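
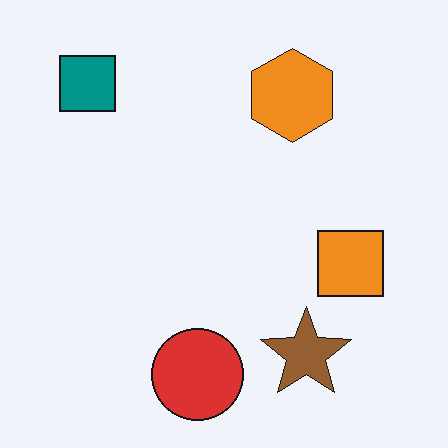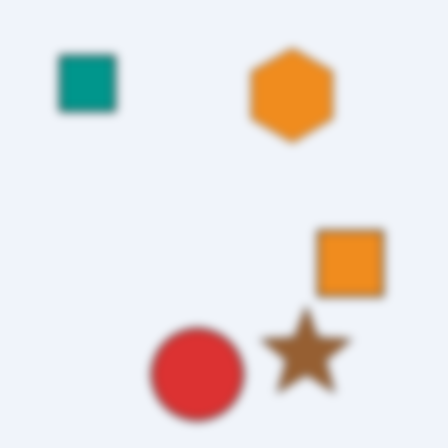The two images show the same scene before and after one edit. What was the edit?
This is the original image noticeably gaussian-blurred.

Shape edges and outlines are uniformly softened across the whole image.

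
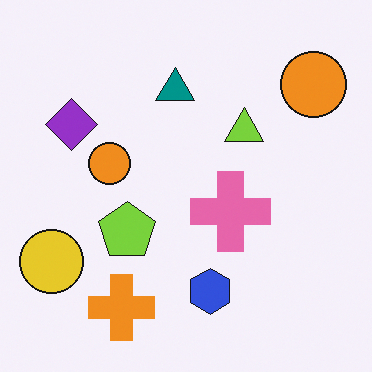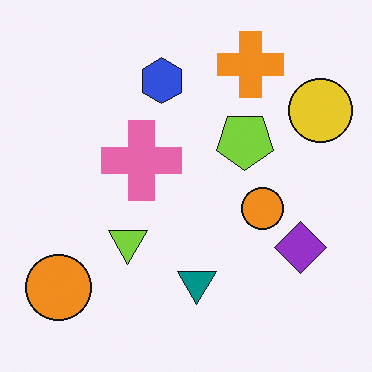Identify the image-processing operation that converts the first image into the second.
It was rotated 180°.

The yellow circle sits in the bottom-left of the first image and the top-right of the second — consistent with a whole-image 180° rotation.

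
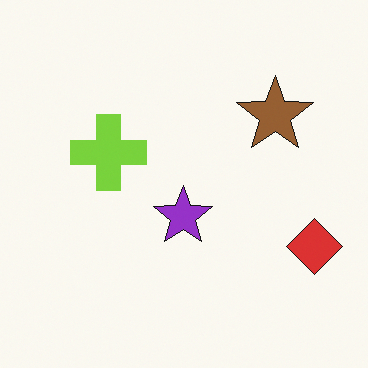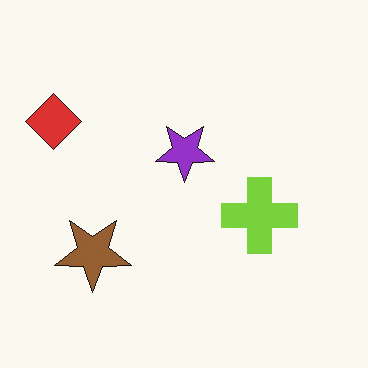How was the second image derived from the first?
This is the original image rotated 180°.

The red diamond sits in the bottom-right of the first image and the top-left of the second — consistent with a whole-image 180° rotation.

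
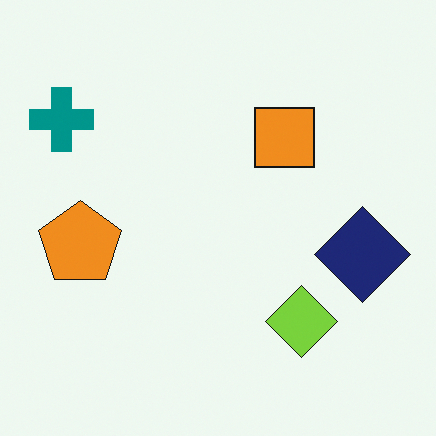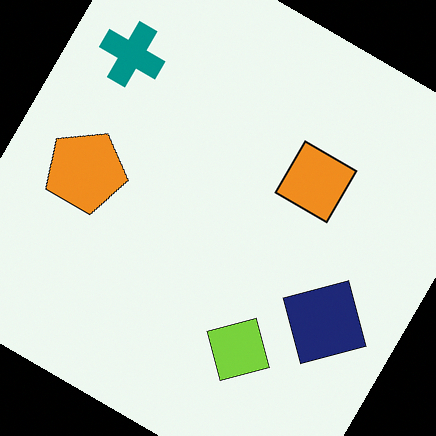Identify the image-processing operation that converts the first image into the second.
It was rotated clockwise by a large amount — several tens of degrees.

Every shape is tilted by the same angle and the image corners show triangular fill wedges — a whole-image rotation by a non-right angle.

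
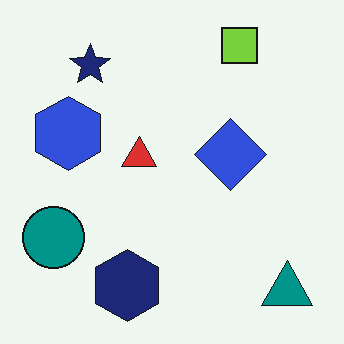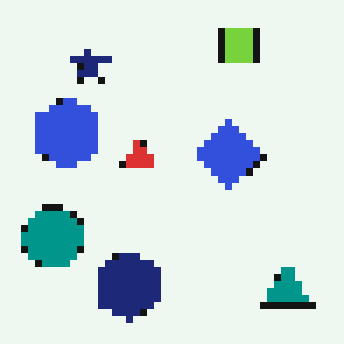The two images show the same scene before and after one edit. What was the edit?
It was moderately pixelated.

Shapes are reduced to large square blocks; fine edges and outlines are lost — a downscale-then-upscale (mosaic) effect.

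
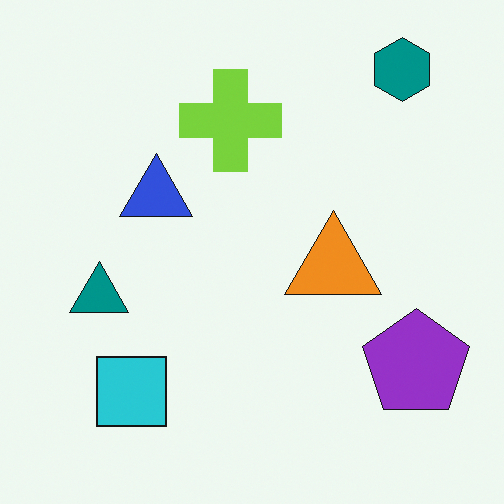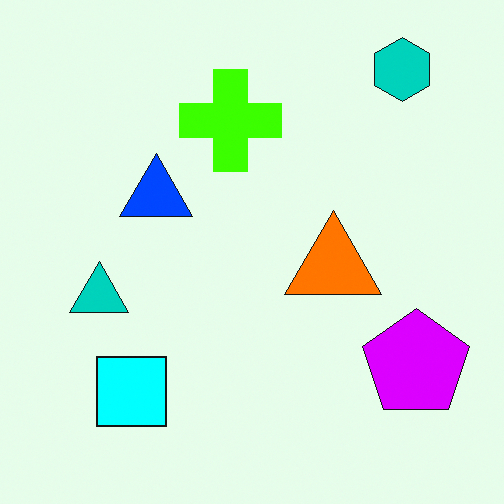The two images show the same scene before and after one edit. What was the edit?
It was made much more vivid (saturation change).

All colors are more vivid — a global saturation change.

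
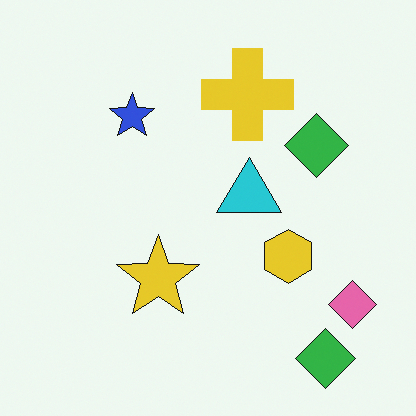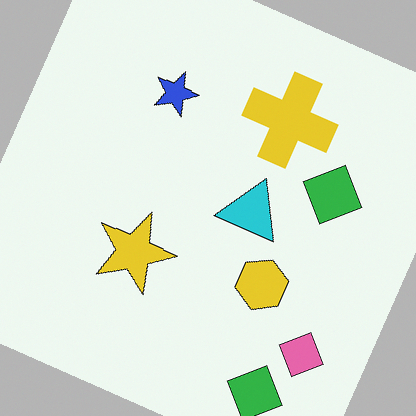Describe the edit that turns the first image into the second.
The transformation is: rotated clockwise by a moderate amount.

Every shape is tilted by the same angle and the image corners show triangular fill wedges — a whole-image rotation by a non-right angle.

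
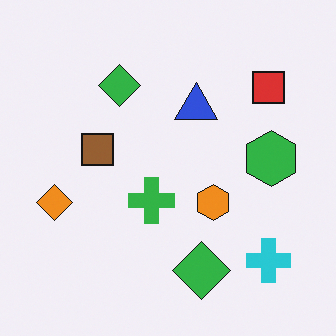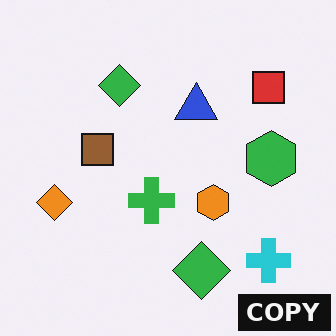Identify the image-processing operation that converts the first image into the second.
Watermarked with the text "COPY" in the lower-right corner.

A dark label reading "COPY" appears in the lower-right corner.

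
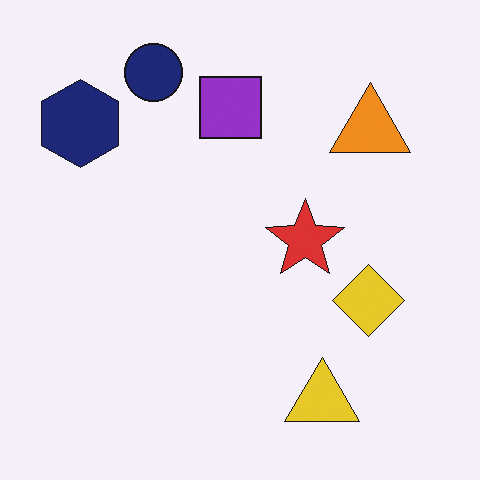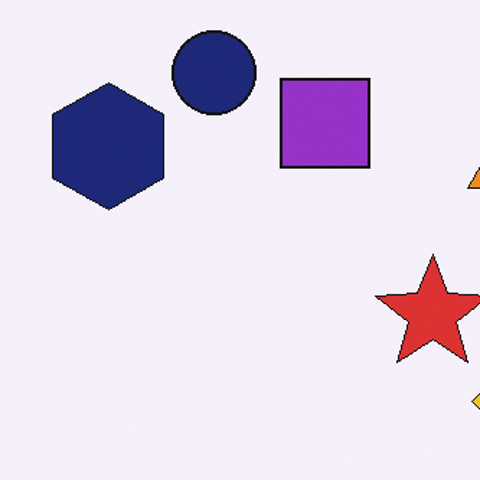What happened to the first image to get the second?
It was cropped slightly and scaled back up.

The visible shapes are larger and the field of view is narrower; shapes near the original edges may be partly or wholly outside the frame — a crop-and-rescale.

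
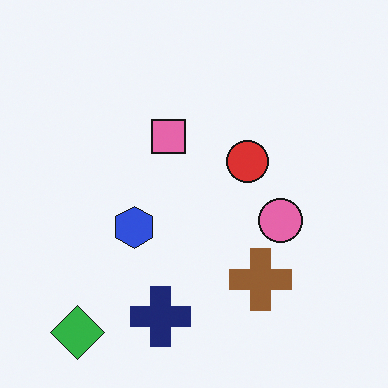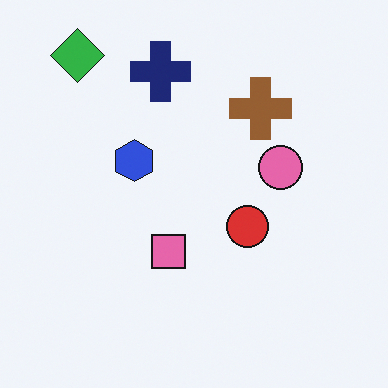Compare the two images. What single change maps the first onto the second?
Flipped vertically (top ↔ bottom).

The green diamond is in the bottom-left of the first image and the top-left of the second — shapes on opposite sides of the horizontal midline have swapped in a mirror flip.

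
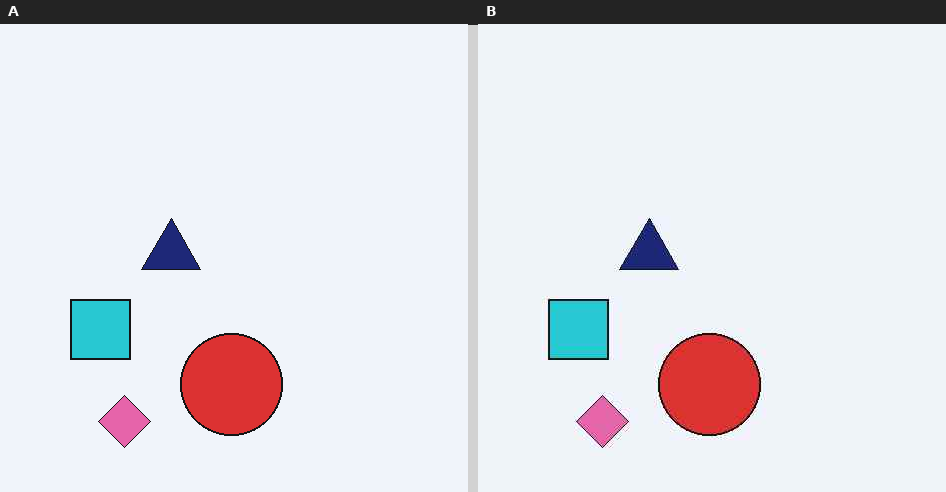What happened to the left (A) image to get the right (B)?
It was given moderate JPEG compression.

Blocky 8×8 compression artifacts appear around shape edges and the flat background shows ringing — characteristic JPEG degradation.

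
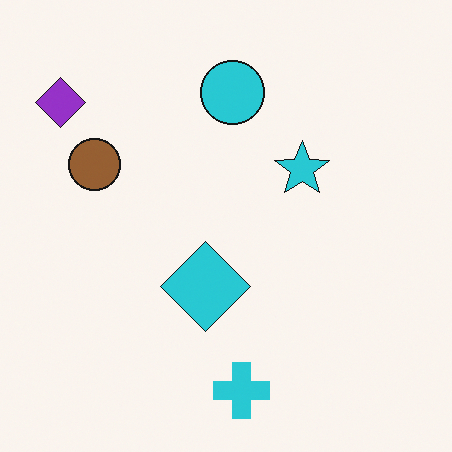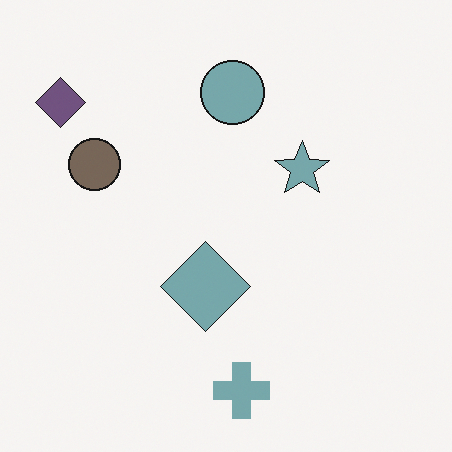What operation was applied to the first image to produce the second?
This is the original image made much more muted (saturation change).

All colors are more muted and greyish — a global saturation change.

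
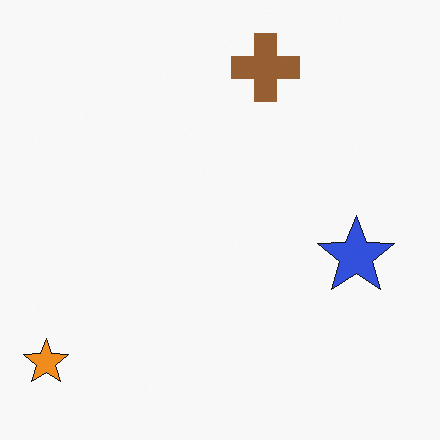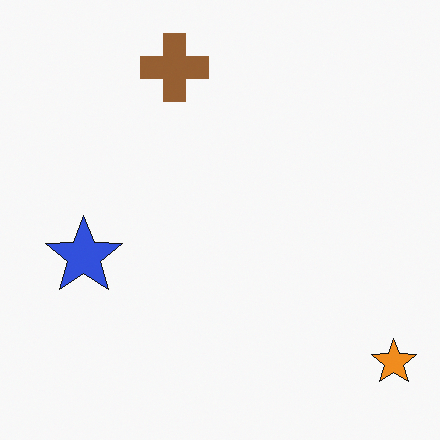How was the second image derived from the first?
It was flipped horizontally (left ↔ right).

The orange star is in the bottom-left of the first image and the bottom-right of the second — shapes on opposite sides of the vertical midline have swapped in a mirror flip.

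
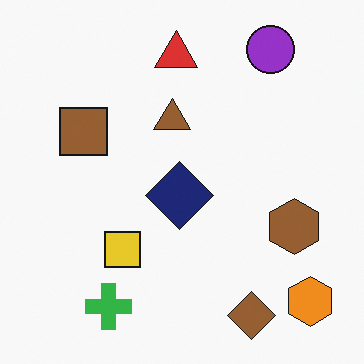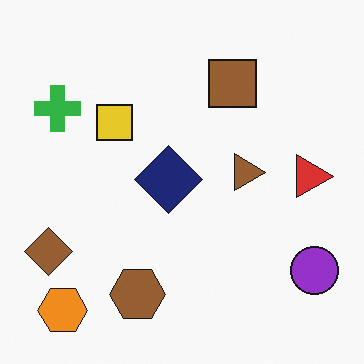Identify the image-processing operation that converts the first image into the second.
The second image is the first rotated 90° clockwise.

The orange hexagon sits in the bottom-right of the first image and the bottom-left of the second — consistent with a whole-image 90° clockwise rotation.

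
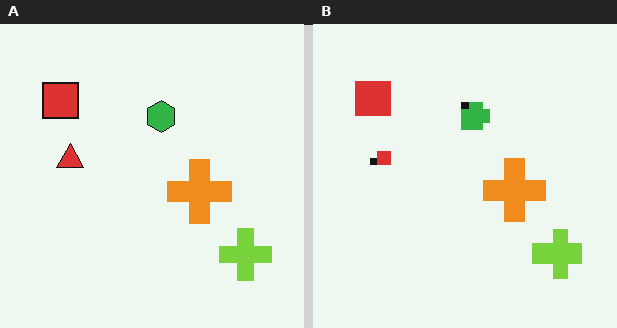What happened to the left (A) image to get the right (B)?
Moderately pixelated.

Shapes are reduced to large square blocks; fine edges and outlines are lost — a downscale-then-upscale (mosaic) effect.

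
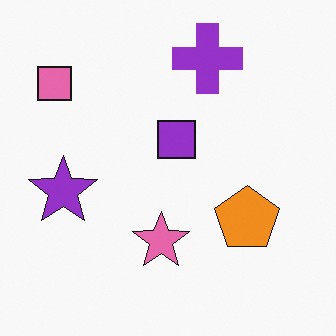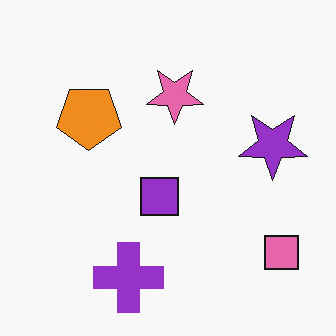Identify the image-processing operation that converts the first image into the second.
The transformation is: rotated 180°.

The pink square sits in the top-left of the first image and the bottom-right of the second — consistent with a whole-image 180° rotation.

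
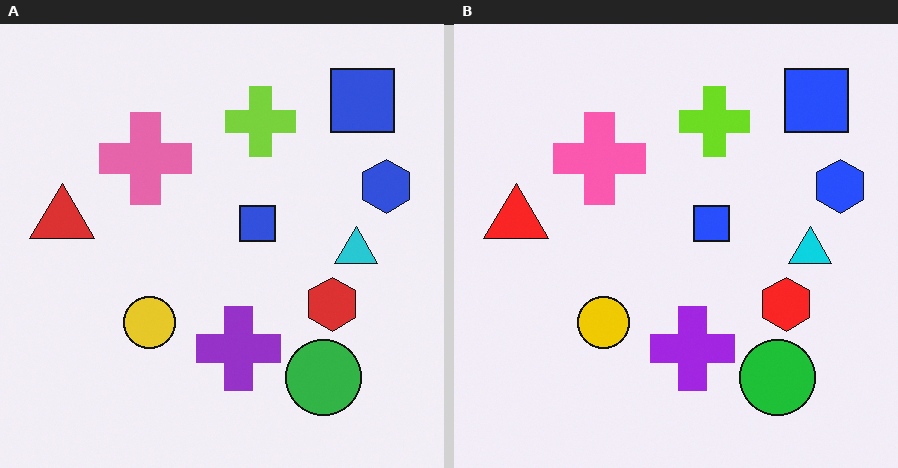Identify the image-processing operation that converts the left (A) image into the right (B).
The image was slightly oversaturated.

All colors are more vivid — a global saturation change.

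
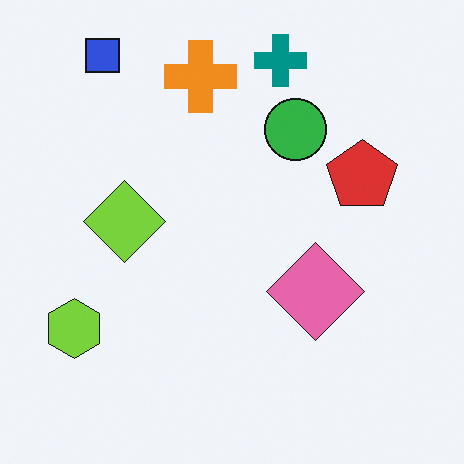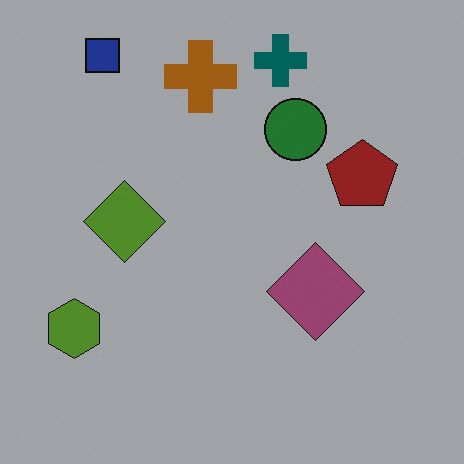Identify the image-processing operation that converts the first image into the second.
The second image is the first substantially darkened.

Every pixel — background and shapes alike — is uniformly darkened.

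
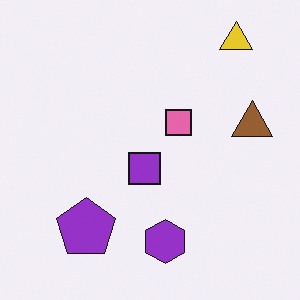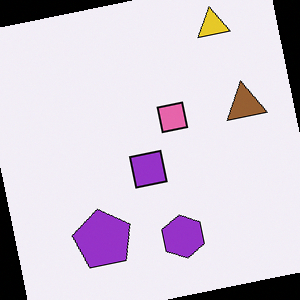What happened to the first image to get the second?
It was rotated counter-clockwise by a few degrees.

Every shape is tilted by the same angle and the image corners show triangular fill wedges — a whole-image rotation by a non-right angle.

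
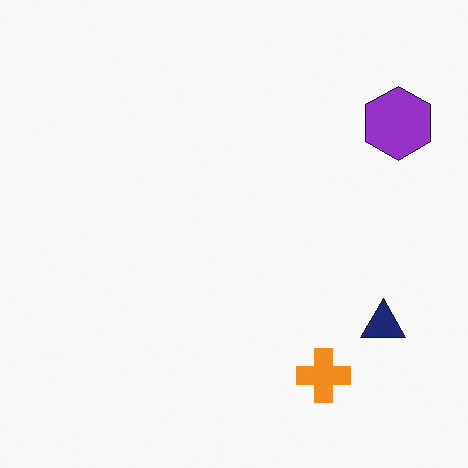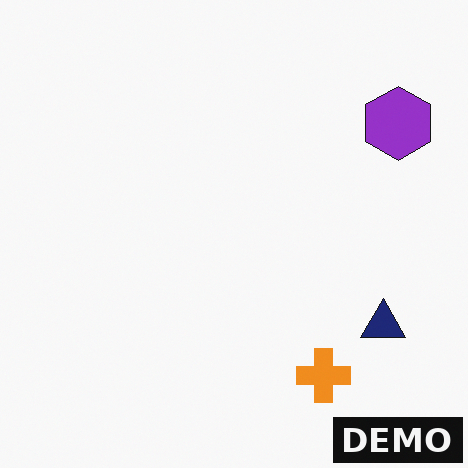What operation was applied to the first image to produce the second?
The image was watermarked with the text "DEMO" in the lower-right corner.

A dark label reading "DEMO" appears in the lower-right corner.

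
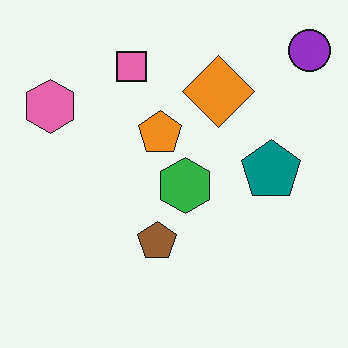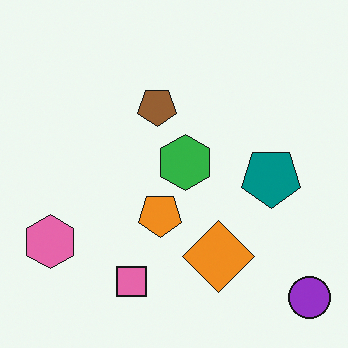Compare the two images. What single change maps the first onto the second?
The image was flipped vertically (top ↔ bottom).

The purple circle is in the top-right of the first image and the bottom-right of the second — shapes on opposite sides of the horizontal midline have swapped in a mirror flip.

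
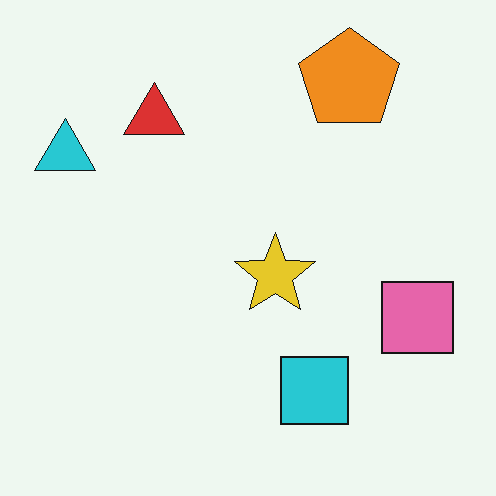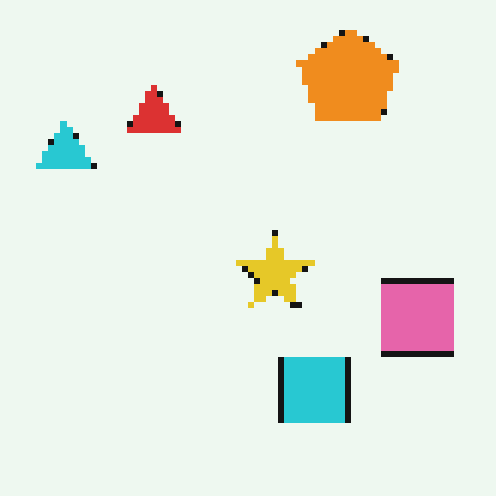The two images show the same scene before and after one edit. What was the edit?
This is the original image pixelated into visible square blocks.

Shapes are reduced to large square blocks; fine edges and outlines are lost — a downscale-then-upscale (mosaic) effect.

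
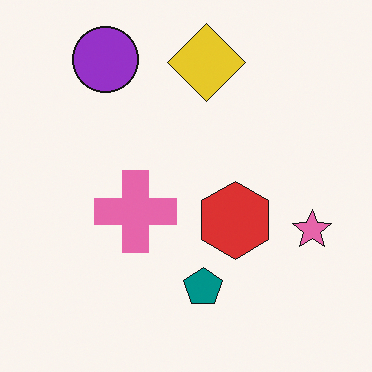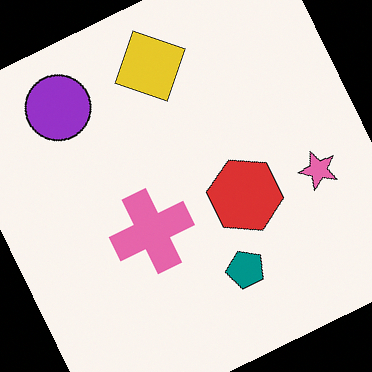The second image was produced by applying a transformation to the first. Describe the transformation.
The second image is the first rotated counter-clockwise by a clearly visible amount.

Every shape is tilted by the same angle and the image corners show triangular fill wedges — a whole-image rotation by a non-right angle.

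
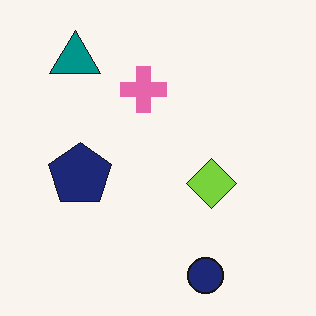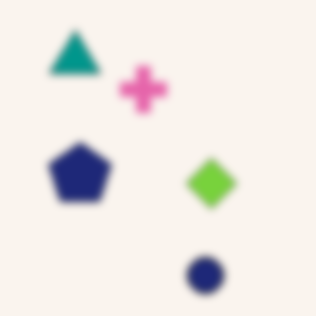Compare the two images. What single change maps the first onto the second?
The transformation is: moderately blurred.

Shape edges and outlines are uniformly softened across the whole image.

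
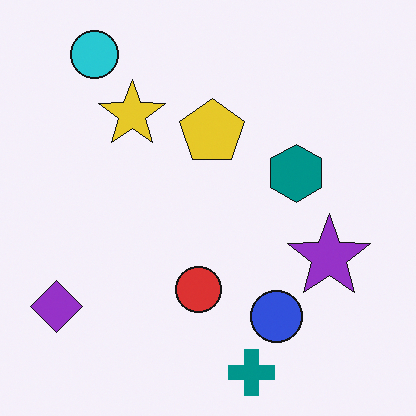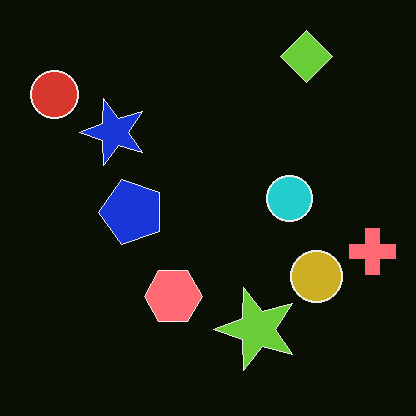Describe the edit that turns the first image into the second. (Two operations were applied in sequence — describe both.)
Transposed (reflected across the top-left ↔ bottom-right diagonal), then color-inverted (negative).

Shapes have swapped their row and column positions — what was in the top-right is now in the bottom-left — a diagonal reflection. The light background has become dark and every shape's color is its complement — a photographic negative.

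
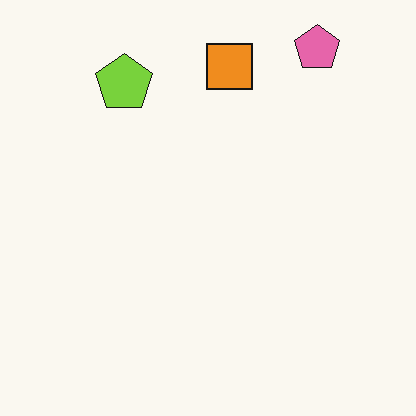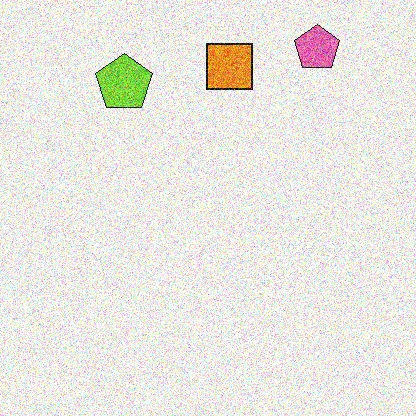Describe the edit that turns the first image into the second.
It was degraded with heavy additive noise.

Random speckle covers the whole image, including the flat background.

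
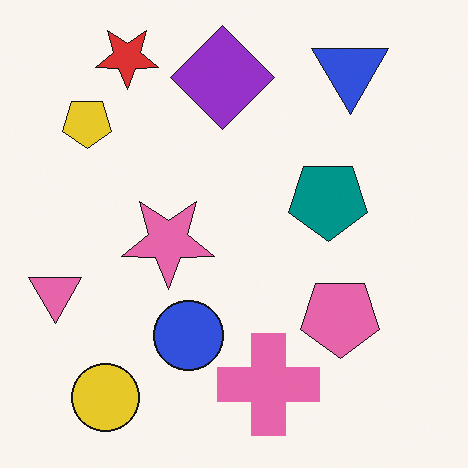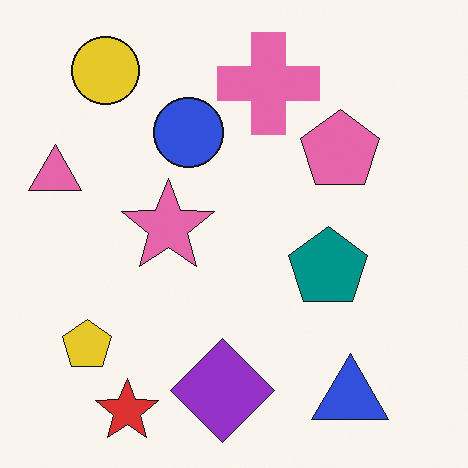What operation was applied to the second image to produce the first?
Flipped vertically (top ↔ bottom).

The red star is in the bottom-left of the second image and the top-left of the first — shapes on opposite sides of the horizontal midline have swapped in a mirror flip.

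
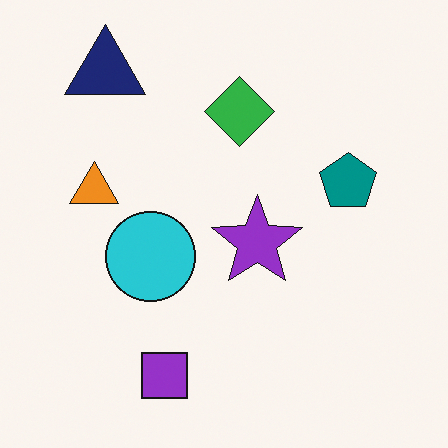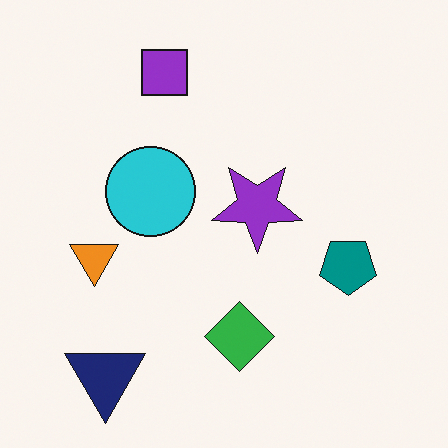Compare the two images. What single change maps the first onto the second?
The image was flipped vertically (top ↔ bottom).

The navy triangle is in the top-left of the first image and the bottom-left of the second — shapes on opposite sides of the horizontal midline have swapped in a mirror flip.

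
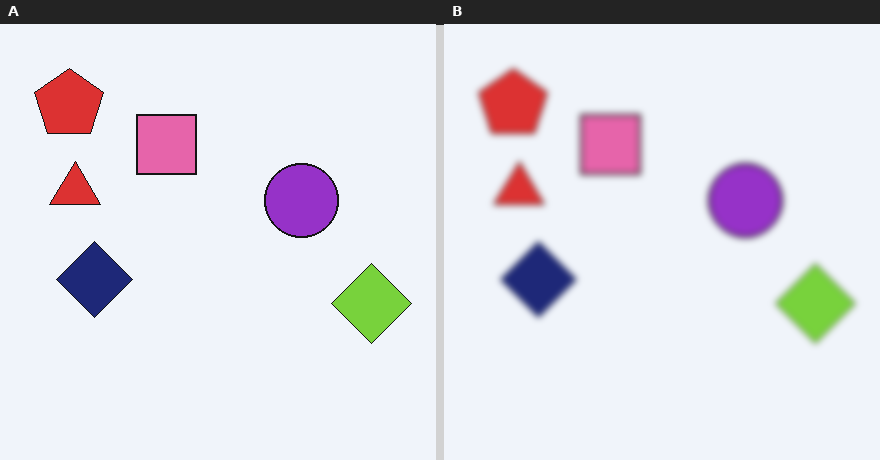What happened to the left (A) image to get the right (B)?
This is the original image noticeably gaussian-blurred.

Shape edges and outlines are uniformly softened across the whole image.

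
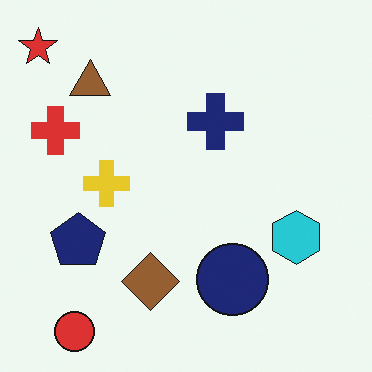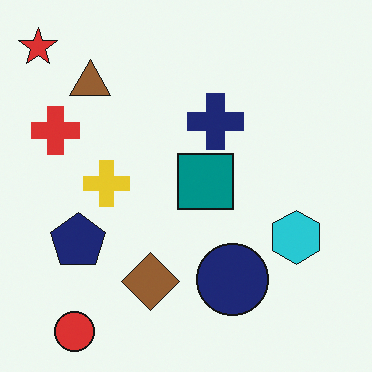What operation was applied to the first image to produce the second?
It was overlaid with an additional teal square.

A teal square appears in the second image that is absent from the first.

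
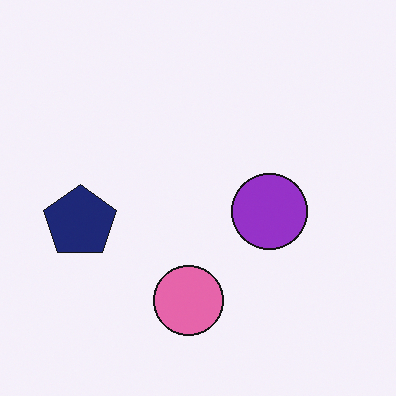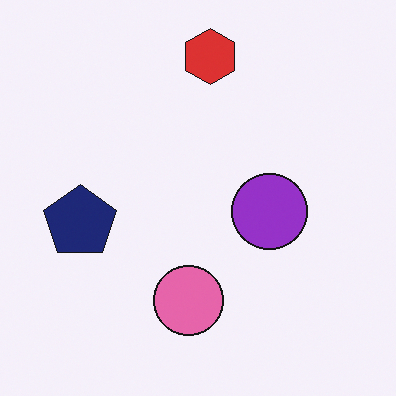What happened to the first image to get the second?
Overlaid with an additional red hexagon.

A red hexagon appears in the second image that is absent from the first.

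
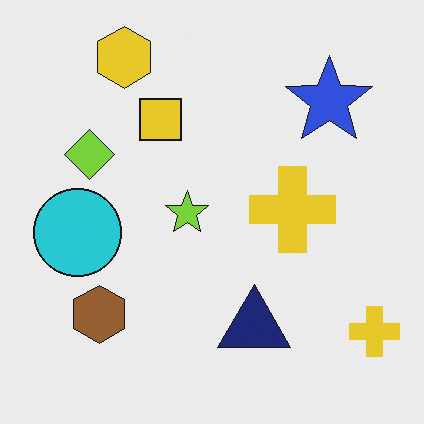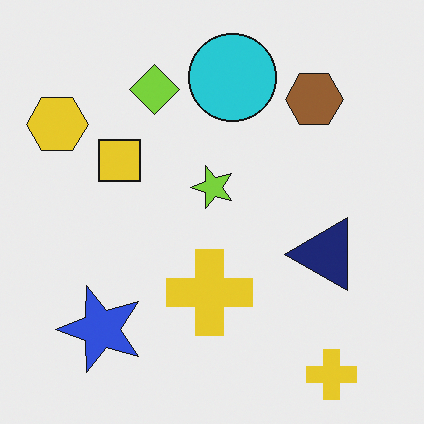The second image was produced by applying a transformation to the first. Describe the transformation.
The transformation is: transposed (reflected across the top-left ↔ bottom-right diagonal).

Shapes have swapped their row and column positions — what was in the top-right is now in the bottom-left — a diagonal reflection.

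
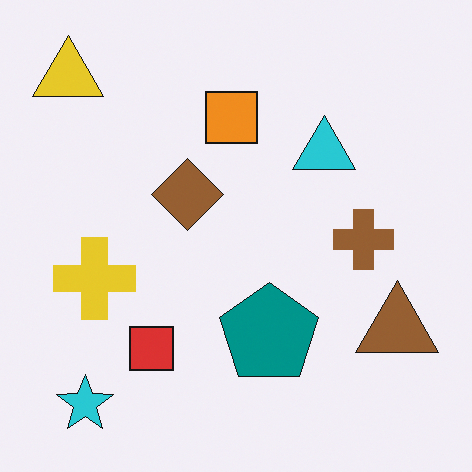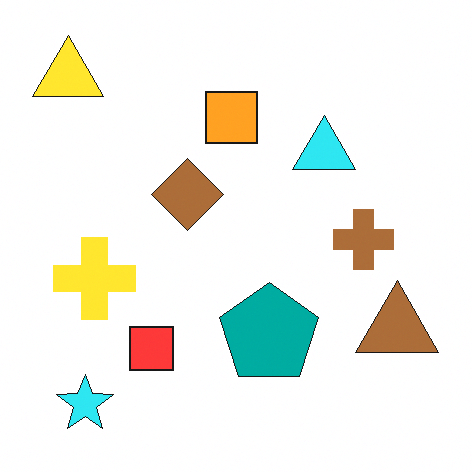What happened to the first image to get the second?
The transformation is: slightly brightened.

Every pixel — background and shapes alike — is uniformly brightened.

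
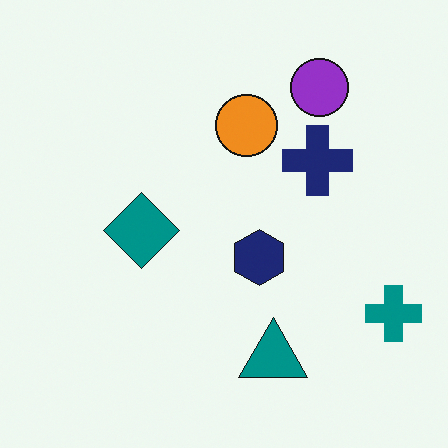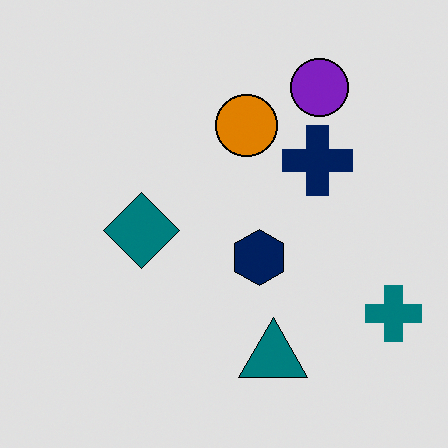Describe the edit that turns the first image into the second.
Posterized to a reduced palette.

Each flat color has snapped to a coarser quantized level — most visibly, the near-white background has dropped to a flat grey.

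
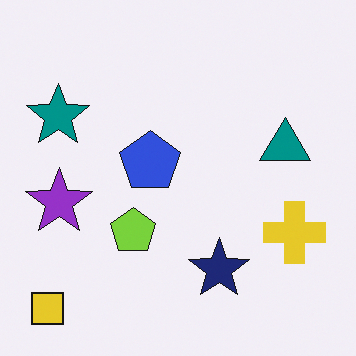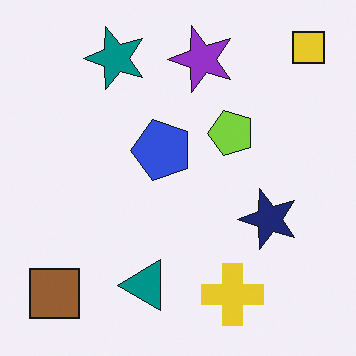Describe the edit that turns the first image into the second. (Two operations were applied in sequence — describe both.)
The image was transposed (reflected across the top-left ↔ bottom-right diagonal), then overlaid with an additional brown square.

Shapes have swapped their row and column positions — what was in the top-right is now in the bottom-left — a diagonal reflection. A brown square appears in the second image that is absent from the first.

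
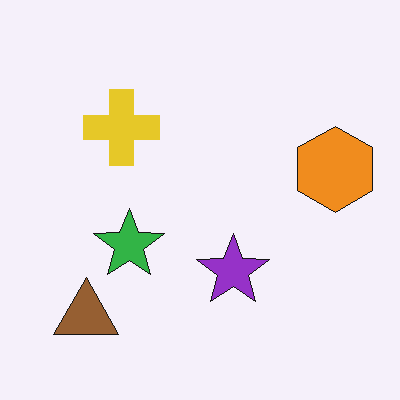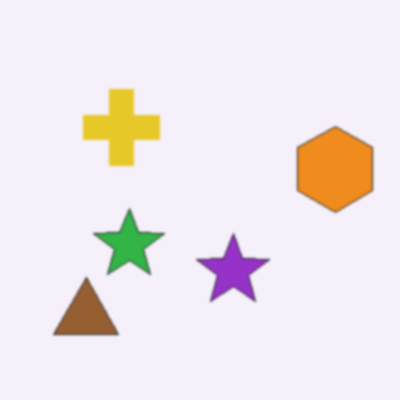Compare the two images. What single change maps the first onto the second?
The transformation is: lightly blurred.

Shape edges and outlines are uniformly softened across the whole image.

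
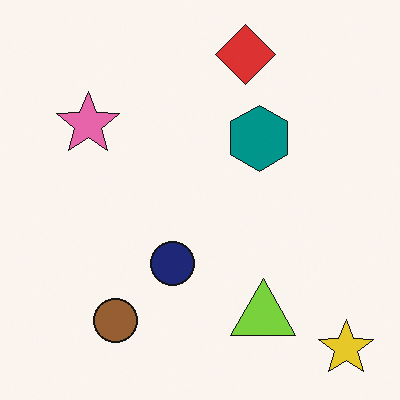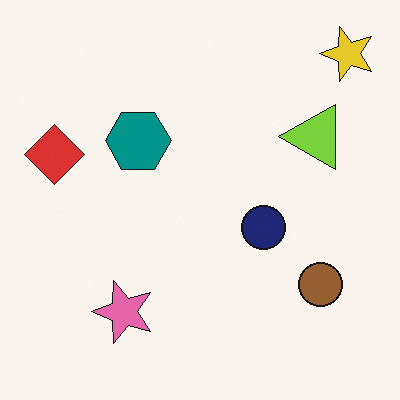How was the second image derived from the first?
The transformation is: rotated 90° counter-clockwise.

The yellow star sits in the bottom-right of the first image and the top-right of the second — consistent with a whole-image 90° counter-clockwise rotation.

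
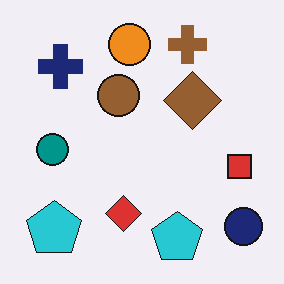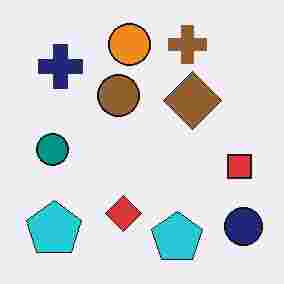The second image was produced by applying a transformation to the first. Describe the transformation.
The transformation is: degraded with heavy JPEG compression.

Blocky 8×8 compression artifacts appear around shape edges and the flat background shows ringing — characteristic JPEG degradation.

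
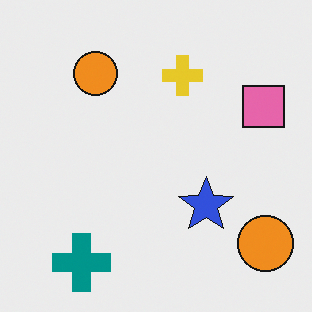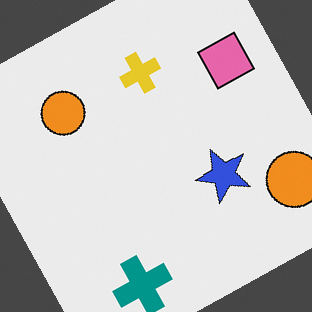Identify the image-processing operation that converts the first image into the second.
The transformation is: rotated counter-clockwise by a moderate amount.

Every shape is tilted by the same angle and the image corners show triangular fill wedges — a whole-image rotation by a non-right angle.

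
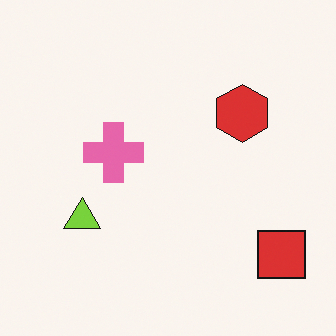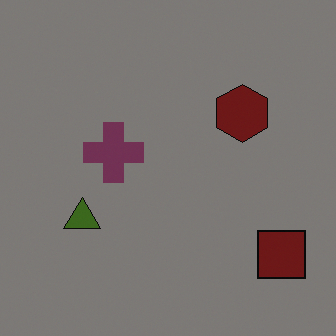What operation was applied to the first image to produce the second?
This is the original image darkened a lot.

Every pixel — background and shapes alike — is uniformly darkened.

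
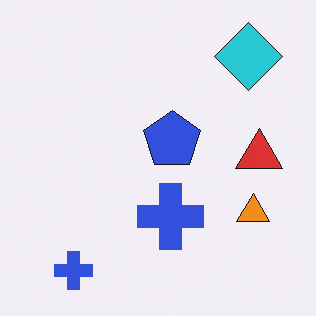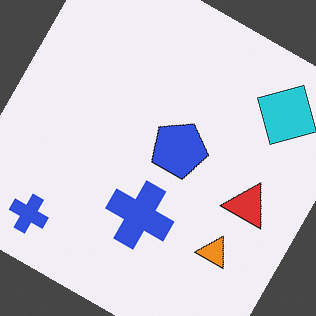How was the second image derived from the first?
Rotated clockwise by a clearly visible amount.

Every shape is tilted by the same angle and the image corners show triangular fill wedges — a whole-image rotation by a non-right angle.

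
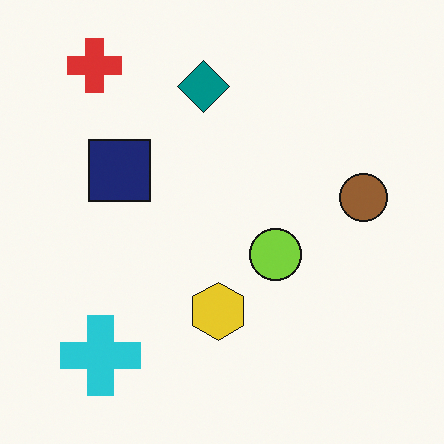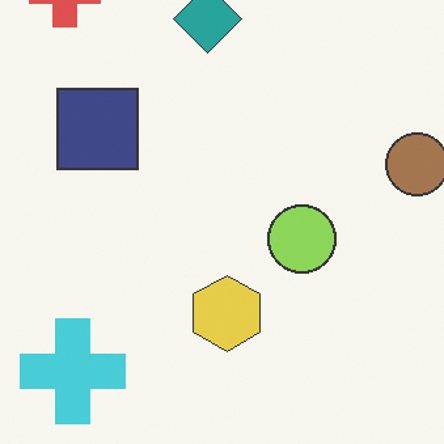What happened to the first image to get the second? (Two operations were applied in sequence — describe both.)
The image was given slightly reduced contrast, then cropped to a modestly smaller region and rescaled.

Tones are pushed toward mid-grey across the whole image — a global contrast change. The visible shapes are larger and the field of view is narrower; shapes near the original edges may be partly or wholly outside the frame — a crop-and-rescale.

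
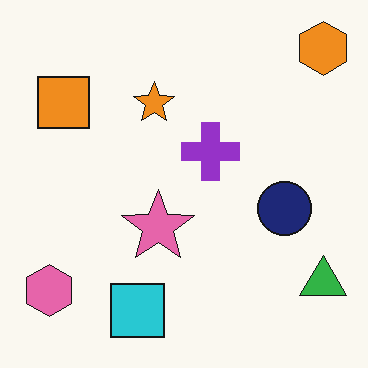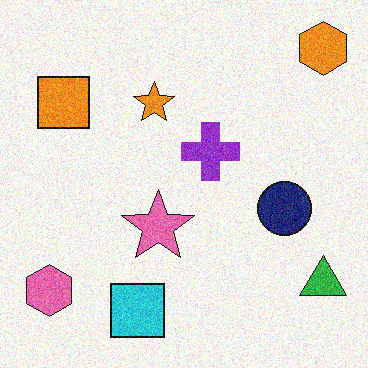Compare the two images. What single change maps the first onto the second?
The second image is the first degraded with visible gaussian noise.

Random speckle covers the whole image, including the flat background.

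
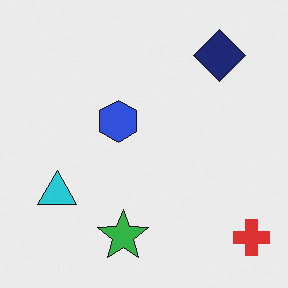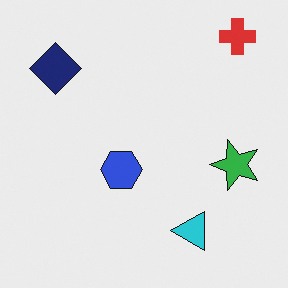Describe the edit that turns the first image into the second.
This is the original image rotated 90° counter-clockwise.

The red cross sits in the bottom-right of the first image and the top-right of the second — consistent with a whole-image 90° counter-clockwise rotation.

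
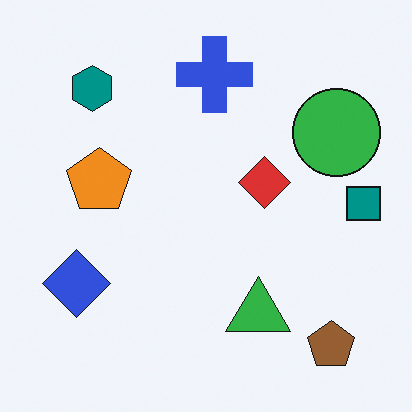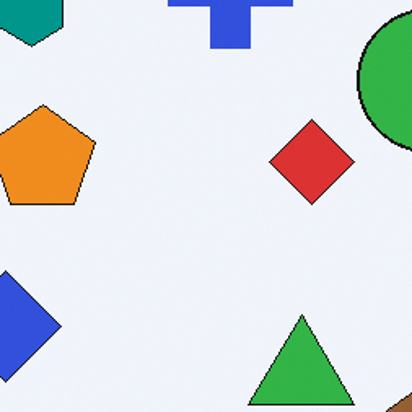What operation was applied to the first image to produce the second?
Cropped tightly and scaled back up.

The visible shapes are larger and the field of view is narrower; shapes near the original edges may be partly or wholly outside the frame — a crop-and-rescale.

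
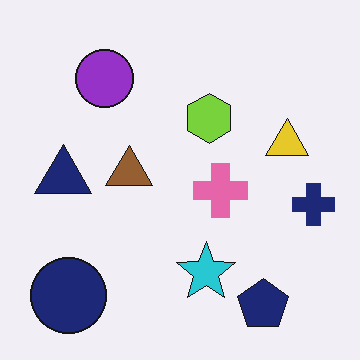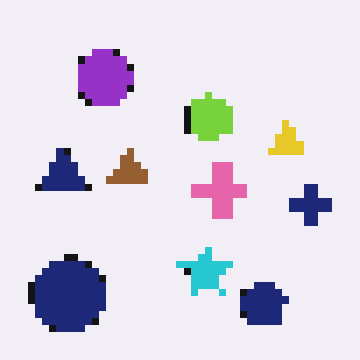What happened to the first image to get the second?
It was pixelated into visible square blocks.

Shapes are reduced to large square blocks; fine edges and outlines are lost — a downscale-then-upscale (mosaic) effect.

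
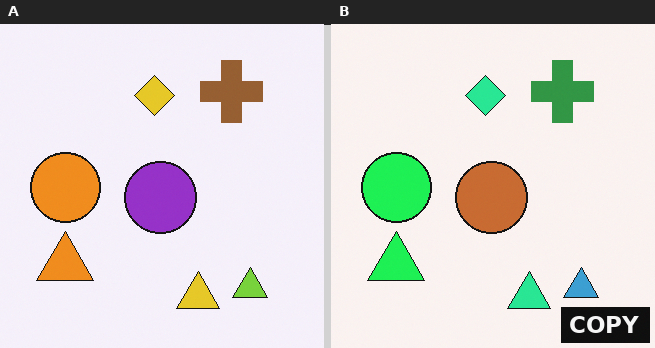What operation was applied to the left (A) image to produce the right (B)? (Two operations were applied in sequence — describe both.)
The transformation is: hue-shifted through roughly a third of the color wheel, then watermarked with the text "COPY" in the lower-right corner.

Every shape's color has rotated by the same amount around the hue wheel — a uniform hue shift. A dark label reading "COPY" appears in the lower-right corner.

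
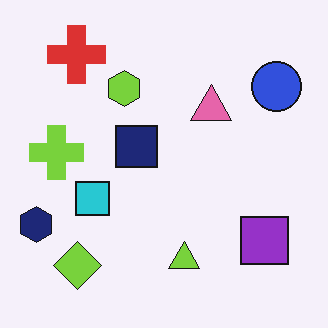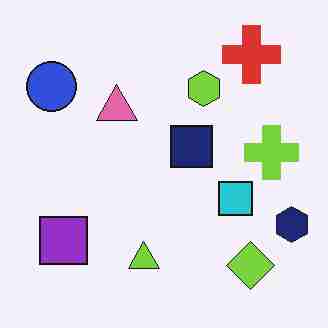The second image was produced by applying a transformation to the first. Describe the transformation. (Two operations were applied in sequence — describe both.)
The second image is the first degraded with heavy JPEG compression, then flipped horizontally (left ↔ right).

Blocky 8×8 compression artifacts appear around shape edges and the flat background shows ringing — characteristic JPEG degradation. The navy hexagon is in the bottom-left of the first image and the bottom-right of the second — shapes on opposite sides of the vertical midline have swapped in a mirror flip.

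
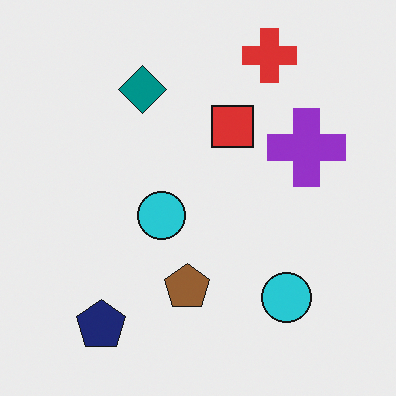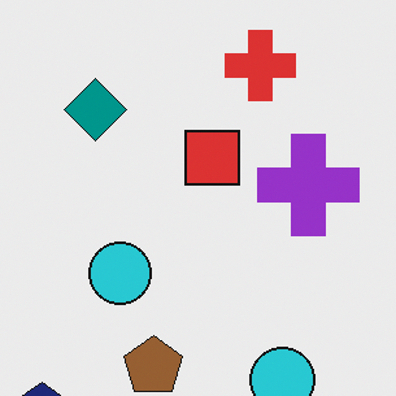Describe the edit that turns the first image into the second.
The transformation is: cropped to a modestly smaller region and rescaled.

The visible shapes are larger and the field of view is narrower; shapes near the original edges may be partly or wholly outside the frame — a crop-and-rescale.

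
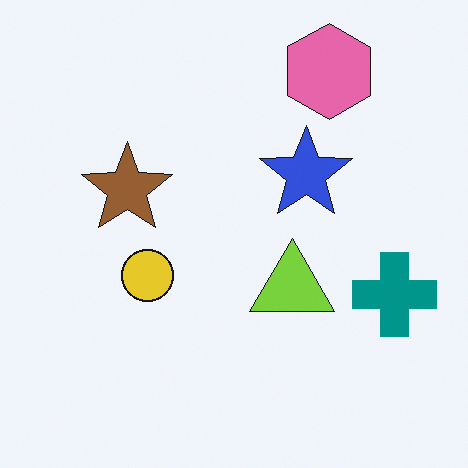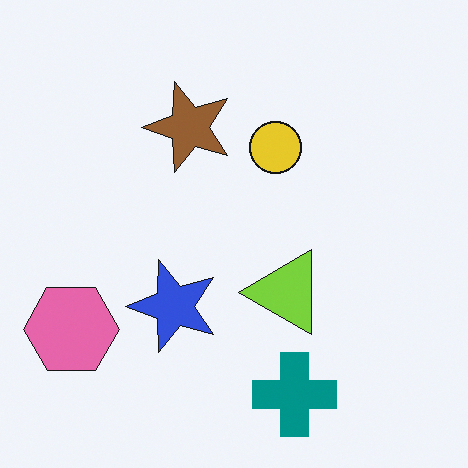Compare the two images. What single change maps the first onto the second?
The image was transposed (reflected across the top-left ↔ bottom-right diagonal).

Shapes have swapped their row and column positions — what was in the top-right is now in the bottom-left — a diagonal reflection.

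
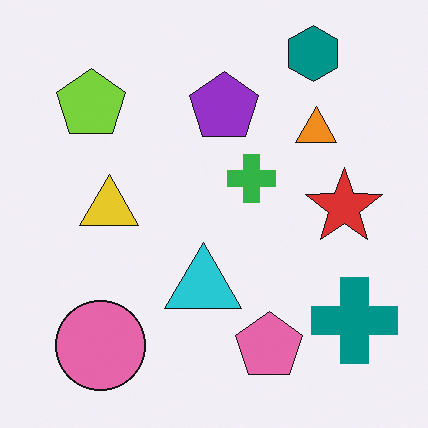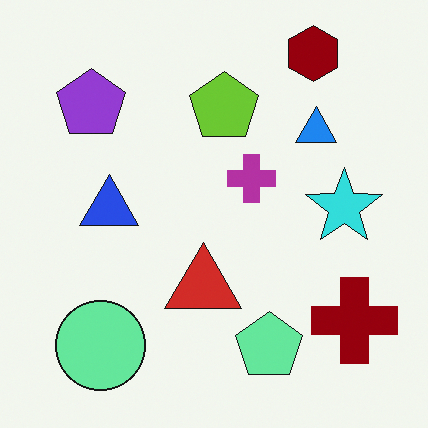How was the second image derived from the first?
The second image is the first hue-shifted through roughly half the color wheel.

Every shape's color has rotated by the same amount around the hue wheel — a uniform hue shift.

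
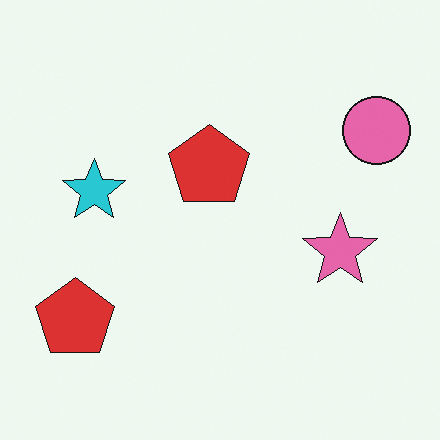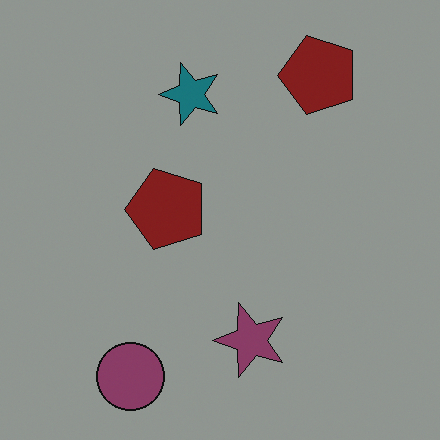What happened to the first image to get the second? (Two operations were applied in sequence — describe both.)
It was transposed (reflected across the top-left ↔ bottom-right diagonal), then substantially darkened.

Shapes have swapped their row and column positions — what was in the top-right is now in the bottom-left — a diagonal reflection. Every pixel — background and shapes alike — is uniformly darkened.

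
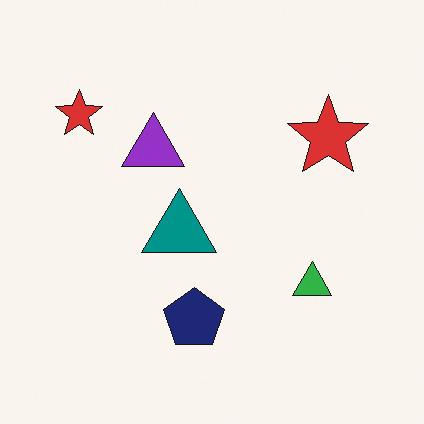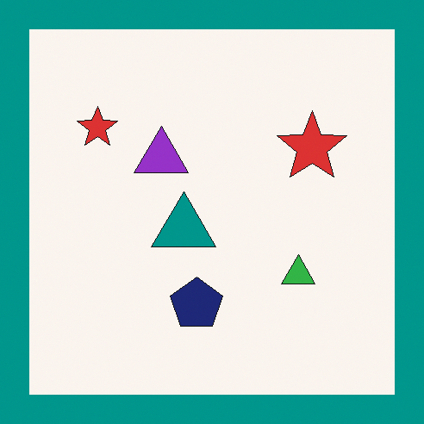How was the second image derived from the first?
This is the original image framed with a teal border.

A solid teal frame runs around the edge of the second image, with the content slightly shrunk inside it.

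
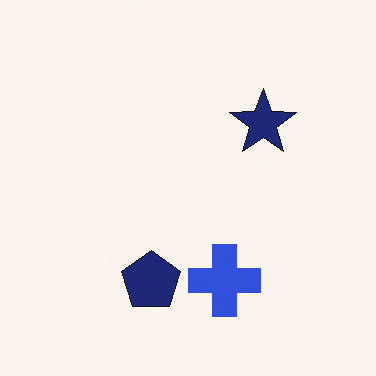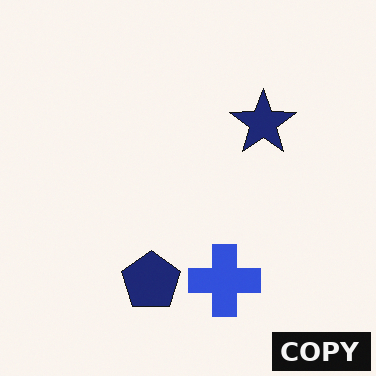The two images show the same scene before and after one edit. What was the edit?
It was watermarked with the text "COPY" in the lower-right corner.

A dark label reading "COPY" appears in the lower-right corner.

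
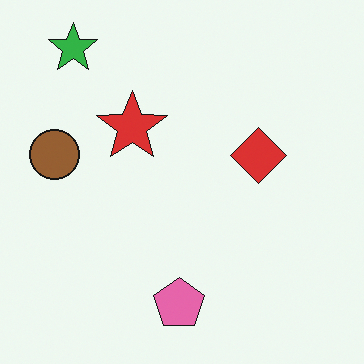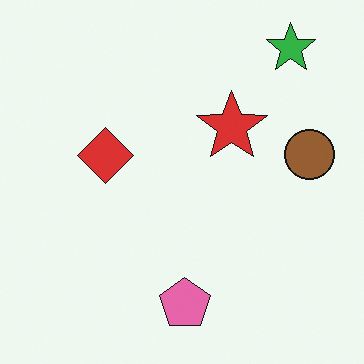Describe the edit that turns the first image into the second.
It was flipped horizontally (left ↔ right).

The brown circle is in the left of the first image and the right of the second — shapes on opposite sides of the vertical midline have swapped in a mirror flip.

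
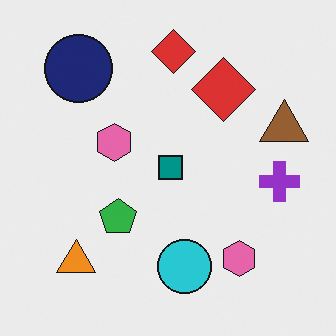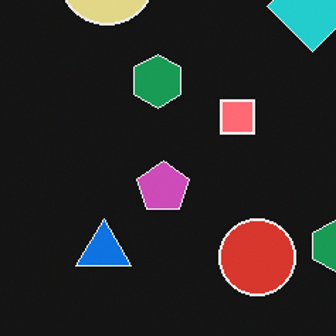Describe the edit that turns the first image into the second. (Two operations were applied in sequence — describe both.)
Color-inverted (negative), then cropped slightly and scaled back up.

The light background has become dark and every shape's color is its complement — a photographic negative. The visible shapes are larger and the field of view is narrower; shapes near the original edges may be partly or wholly outside the frame — a crop-and-rescale.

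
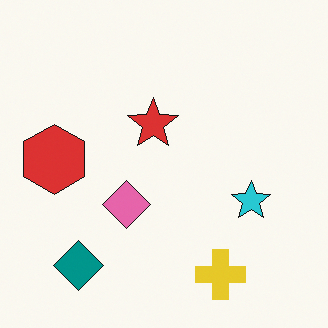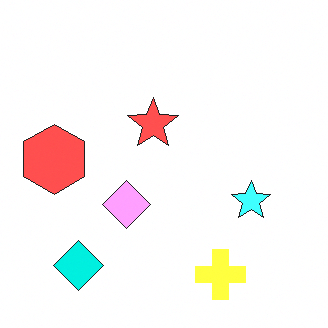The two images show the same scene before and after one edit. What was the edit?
The second image is the first substantially brightened.

Every pixel — background and shapes alike — is uniformly brightened.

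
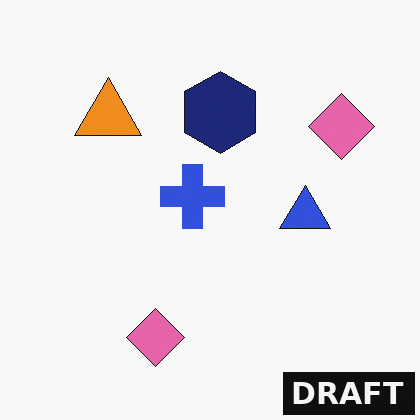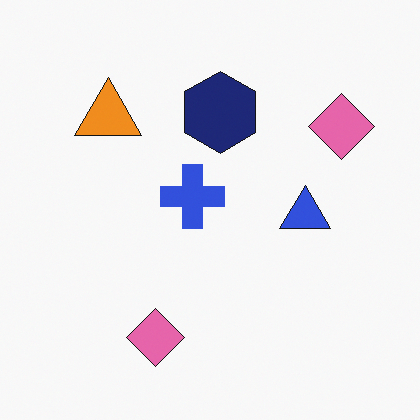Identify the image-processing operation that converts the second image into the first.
Watermarked with the text "DRAFT" in the lower-right corner.

A dark label reading "DRAFT" appears in the lower-right corner.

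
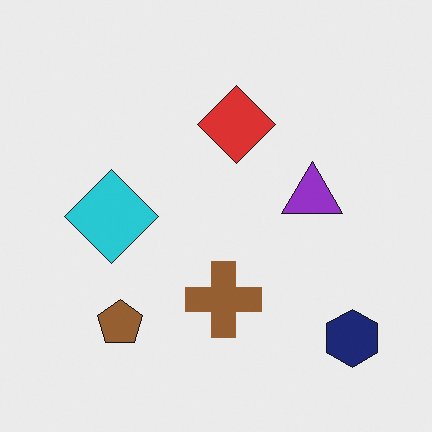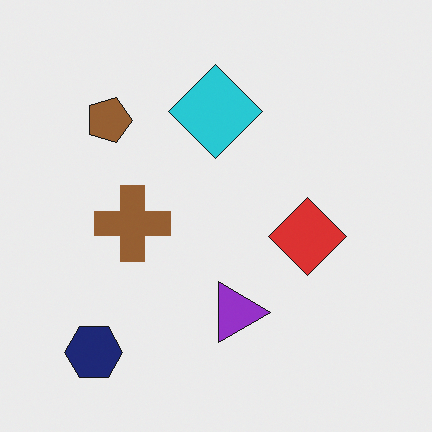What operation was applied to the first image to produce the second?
It was rotated 90° clockwise.

The navy hexagon sits in the bottom-right of the first image and the bottom-left of the second — consistent with a whole-image 90° clockwise rotation.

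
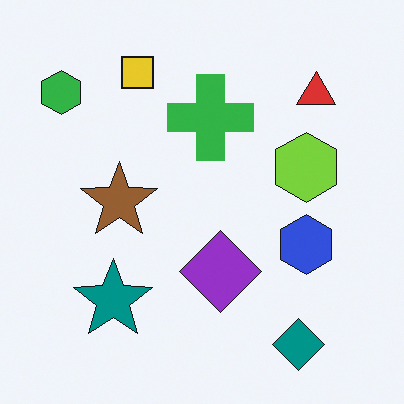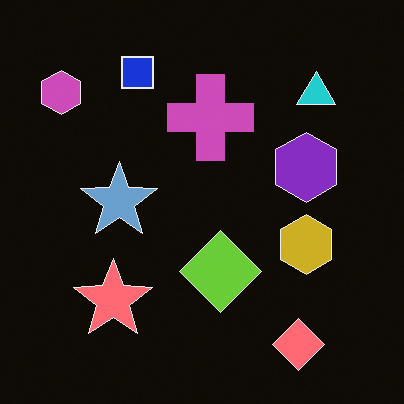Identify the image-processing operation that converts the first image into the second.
This is the original image color-inverted (negative).

The light background has become dark and every shape's color is its complement — a photographic negative.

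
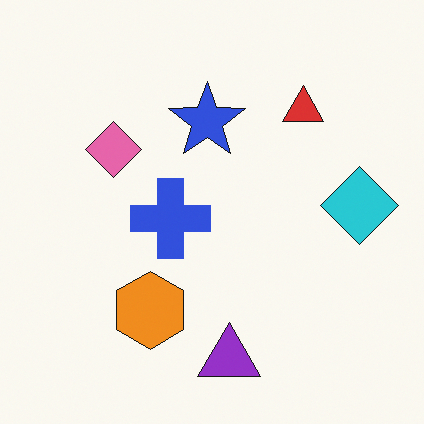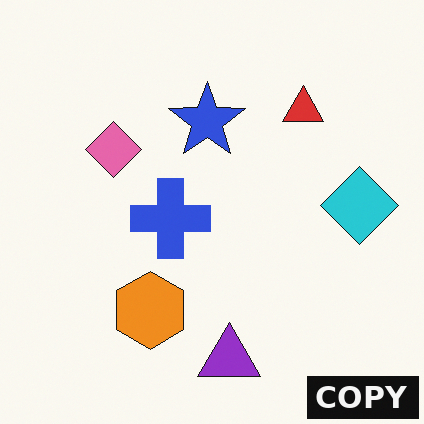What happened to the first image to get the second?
The image was watermarked with the text "COPY" in the lower-right corner.

A dark label reading "COPY" appears in the lower-right corner.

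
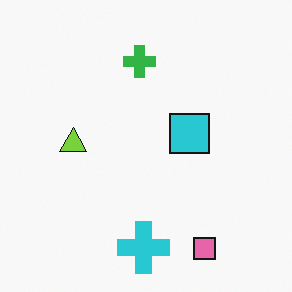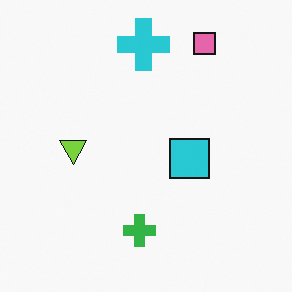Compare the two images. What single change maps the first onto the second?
The transformation is: flipped vertically (top ↔ bottom).

The pink square is in the bottom-right of the first image and the top-right of the second — shapes on opposite sides of the horizontal midline have swapped in a mirror flip.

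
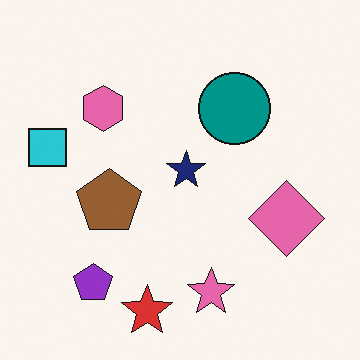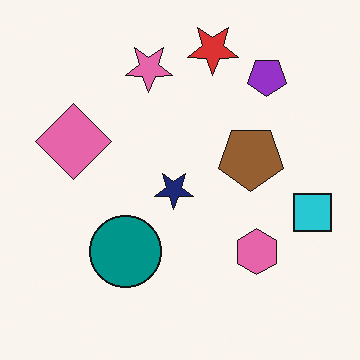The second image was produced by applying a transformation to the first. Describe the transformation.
The image was rotated 180°.

The cyan square sits in the left of the first image and the right of the second — consistent with a whole-image 180° rotation.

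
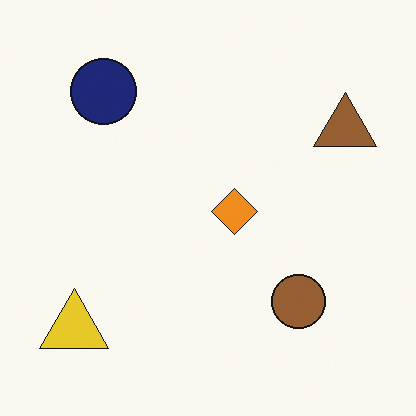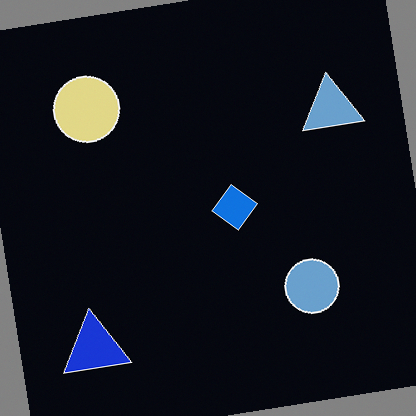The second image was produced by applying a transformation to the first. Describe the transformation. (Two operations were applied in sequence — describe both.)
It was color-inverted (negative), then rotated counter-clockwise by a slight angle.

The light background has become dark and every shape's color is its complement — a photographic negative. Every shape is tilted by the same angle and the image corners show triangular fill wedges — a whole-image rotation by a non-right angle.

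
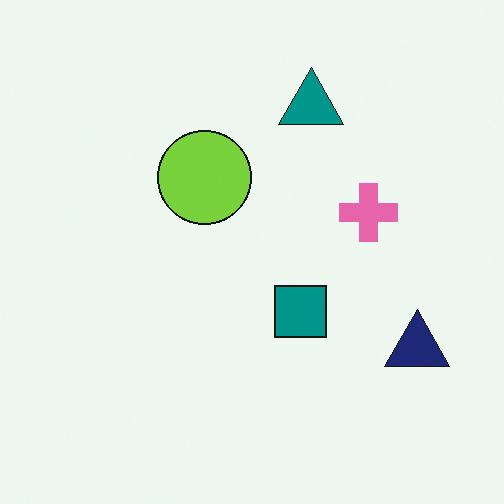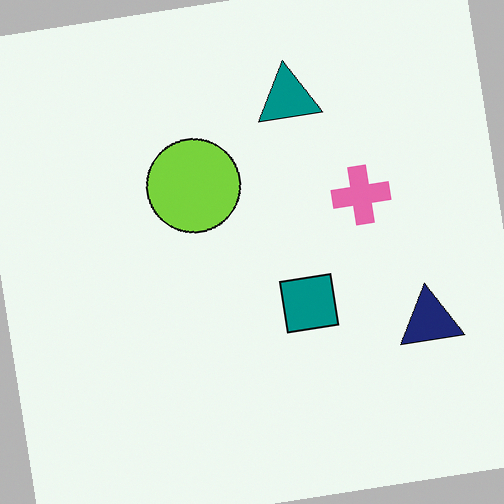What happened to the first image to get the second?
The transformation is: rotated counter-clockwise by a few degrees.

Every shape is tilted by the same angle and the image corners show triangular fill wedges — a whole-image rotation by a non-right angle.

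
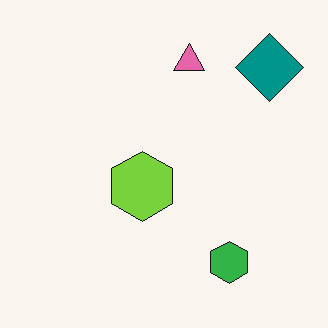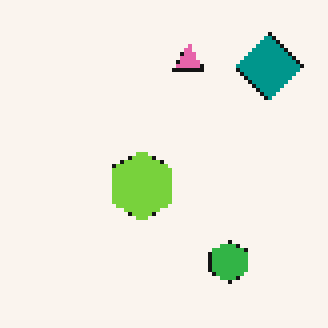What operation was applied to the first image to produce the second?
The second image is the first mildly pixelated.

Shapes are reduced to large square blocks; fine edges and outlines are lost — a downscale-then-upscale (mosaic) effect.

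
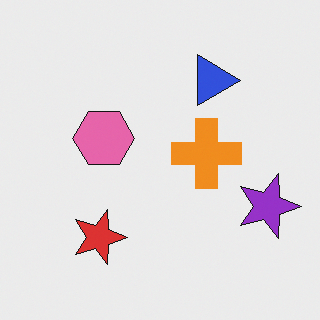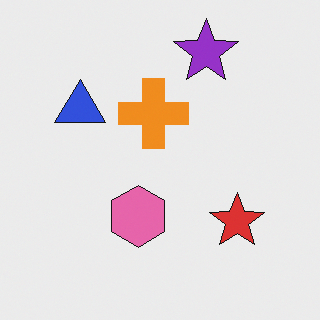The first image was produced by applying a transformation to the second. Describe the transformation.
Rotated 90° clockwise.

The purple star sits in the top of the second image and the right of the first — consistent with a whole-image 90° clockwise rotation.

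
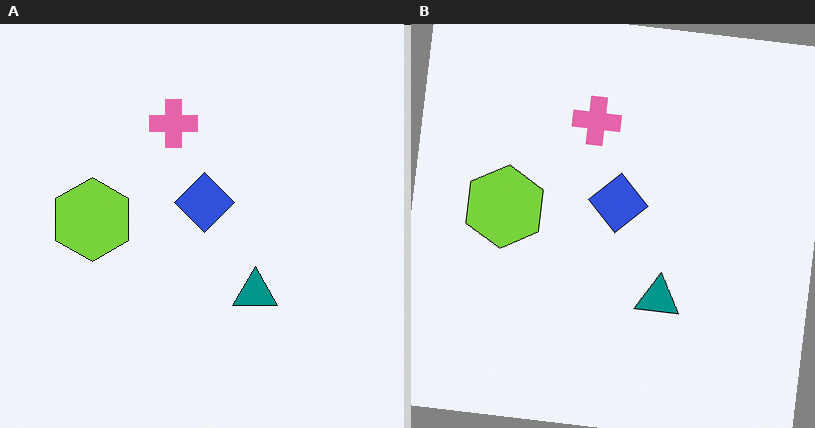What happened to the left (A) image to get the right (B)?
Rotated clockwise by a small amount.

Every shape is tilted by the same angle and the image corners show triangular fill wedges — a whole-image rotation by a non-right angle.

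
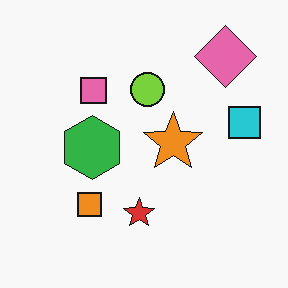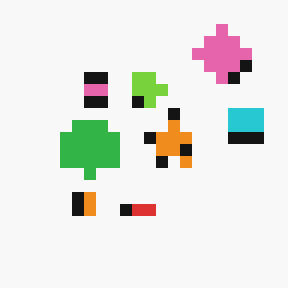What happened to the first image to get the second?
Heavily pixelated into large blocks.

Shapes are reduced to large square blocks; fine edges and outlines are lost — a downscale-then-upscale (mosaic) effect.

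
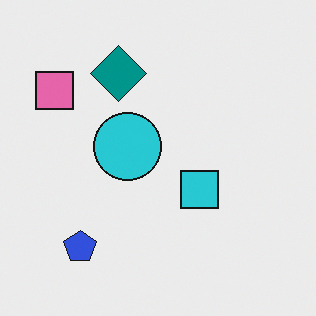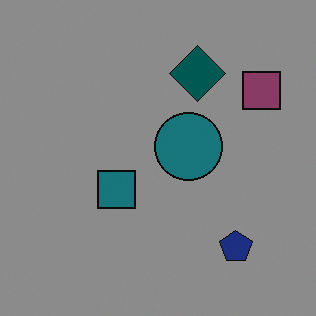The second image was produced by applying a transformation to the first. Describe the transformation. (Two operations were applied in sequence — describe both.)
The image was flipped horizontally (left ↔ right), then noticeably darkened.

The pink square is in the top-left of the first image and the top-right of the second — shapes on opposite sides of the vertical midline have swapped in a mirror flip. Every pixel — background and shapes alike — is uniformly darkened.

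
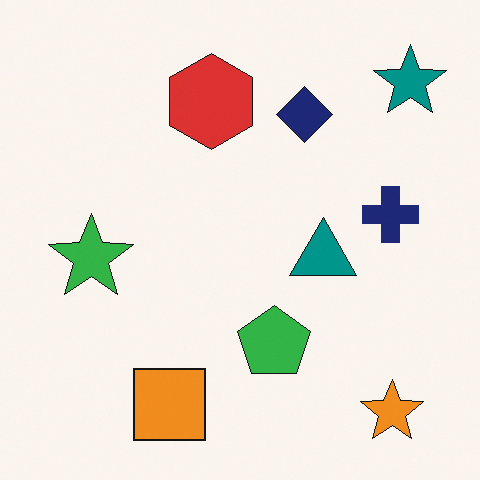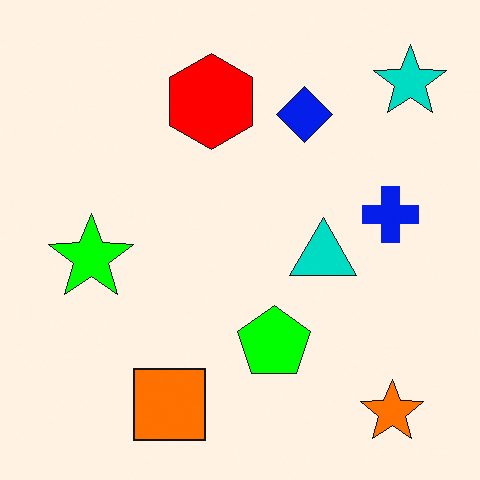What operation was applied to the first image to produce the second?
The second image is the first heavily oversaturated.

All colors are more vivid — a global saturation change.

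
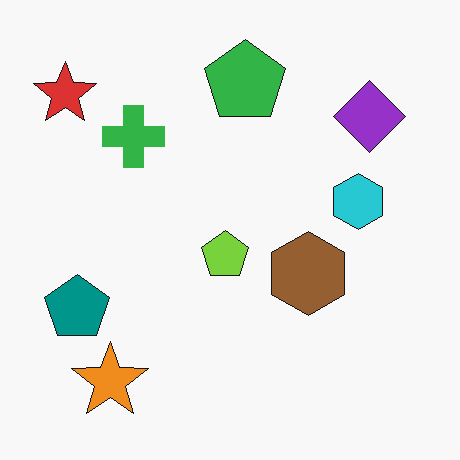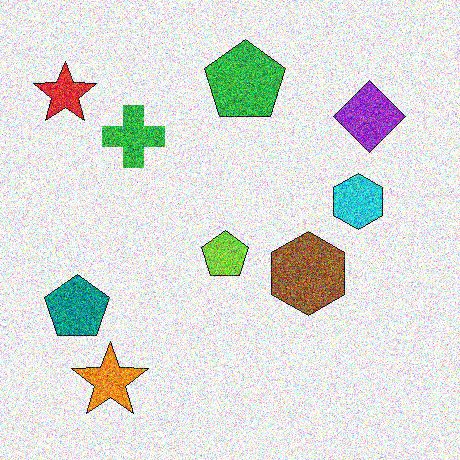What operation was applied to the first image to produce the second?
This is the original image degraded with strong gaussian noise.

Random speckle covers the whole image, including the flat background.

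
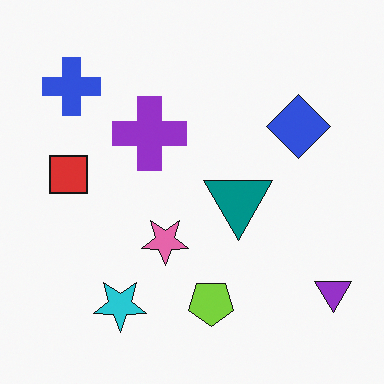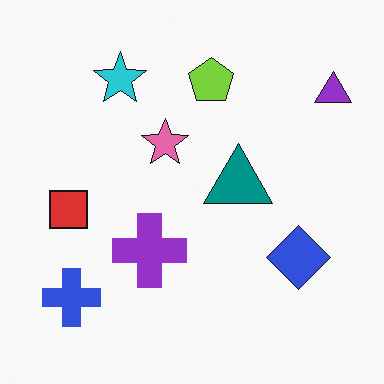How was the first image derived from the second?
The first image is the second flipped vertically (top ↔ bottom).

The cyan star is in the top-left of the second image and the bottom-left of the first — shapes on opposite sides of the horizontal midline have swapped in a mirror flip.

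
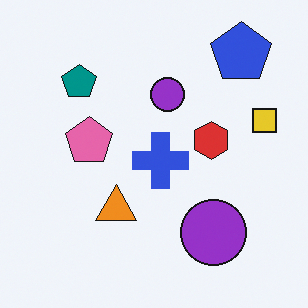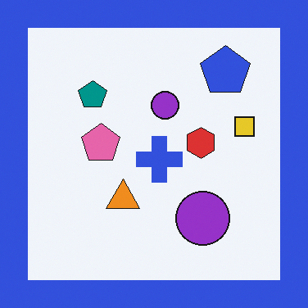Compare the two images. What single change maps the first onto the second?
Framed with a blue border.

A solid blue frame runs around the edge of the second image, with the content slightly shrunk inside it.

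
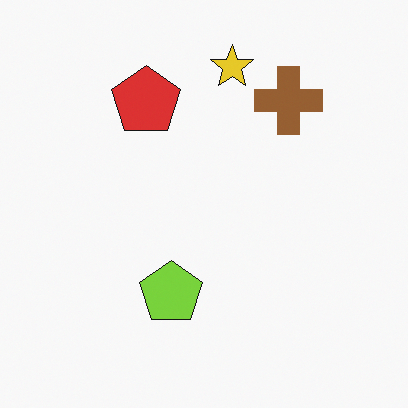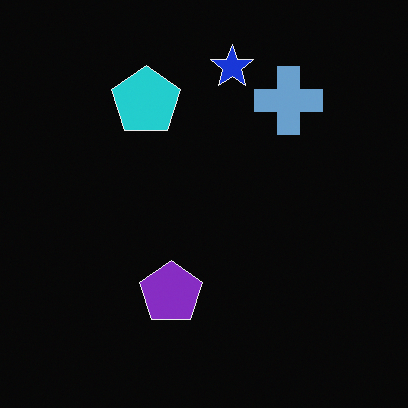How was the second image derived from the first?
The transformation is: color-inverted (negative).

The light background has become dark and every shape's color is its complement — a photographic negative.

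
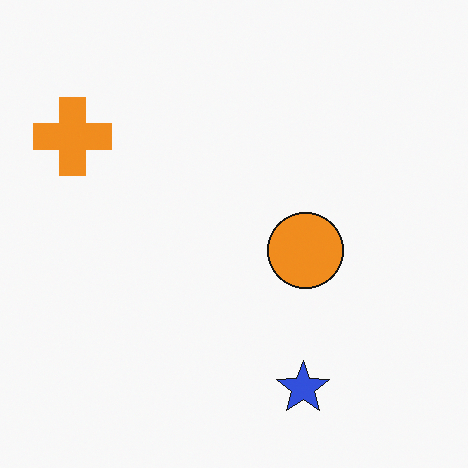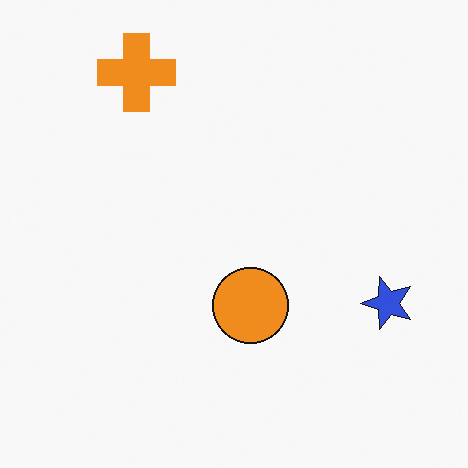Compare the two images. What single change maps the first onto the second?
It was transposed (reflected across the top-left ↔ bottom-right diagonal).

Shapes have swapped their row and column positions — what was in the top-right is now in the bottom-left — a diagonal reflection.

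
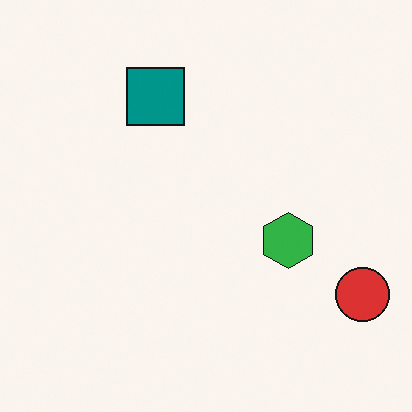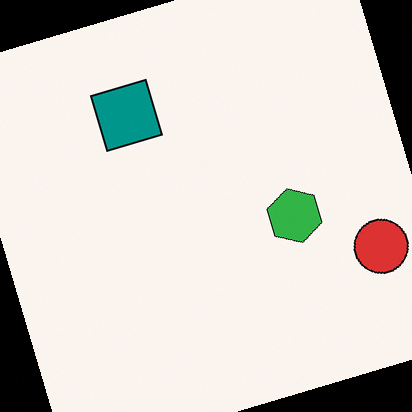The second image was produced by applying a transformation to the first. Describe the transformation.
The image was rotated counter-clockwise by a clearly visible amount.

Every shape is tilted by the same angle and the image corners show triangular fill wedges — a whole-image rotation by a non-right angle.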